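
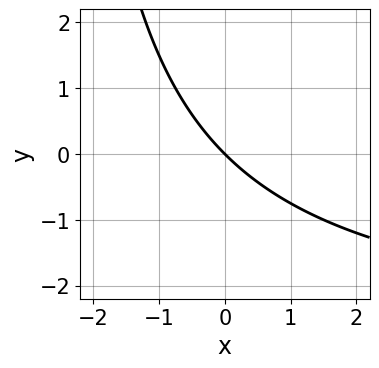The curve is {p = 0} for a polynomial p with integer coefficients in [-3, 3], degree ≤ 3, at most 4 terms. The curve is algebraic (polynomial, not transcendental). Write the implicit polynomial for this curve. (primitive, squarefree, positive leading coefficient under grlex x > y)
deg p = 2.
From the visible intercepts: one x-axis crossing is at x = 0; it meets the y-axis at y = 0 (among the integer gridlines).
The integer polynomial consistent with all of this is the stated p.

x*y + 3*x + 3*y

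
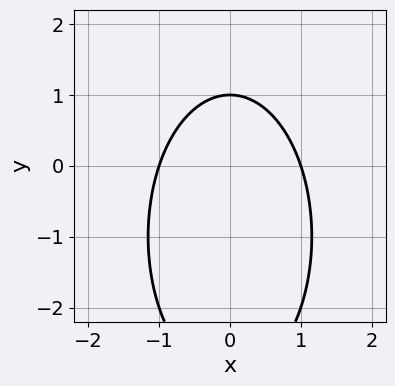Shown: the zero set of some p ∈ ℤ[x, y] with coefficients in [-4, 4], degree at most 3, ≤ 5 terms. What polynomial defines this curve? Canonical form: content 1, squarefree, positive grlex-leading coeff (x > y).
(a) deg p = 2.
(b) Symmetries: mirror symmetry x ↦ −x ⇒ only even powers of x.
(c) Against the integer gridlines: the x-axis gridline crossings are at x ∈ {-1, 1}; it crosses the y-axis at the gridline y = 1.
(d) Matching integer coefficients to the picture gives p.

3*x^2 + y^2 + 2*y - 3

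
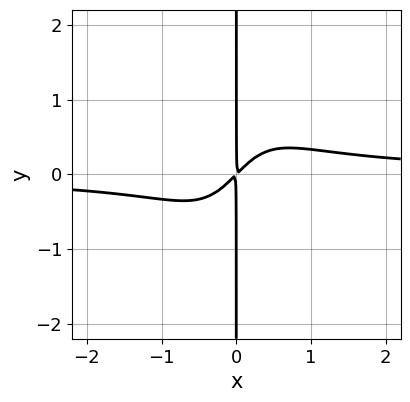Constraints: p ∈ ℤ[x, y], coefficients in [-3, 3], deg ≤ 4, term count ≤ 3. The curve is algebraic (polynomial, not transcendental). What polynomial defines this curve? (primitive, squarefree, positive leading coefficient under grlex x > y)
(a) deg p = 4. A generic line meets the curve in up to 4 points.
(b) Observable constraints: every point of the y-axis in the box is on the curve.
(c) Assembling these constraints gives the stated polynomial.

2*x^3*y - x^2 + x*y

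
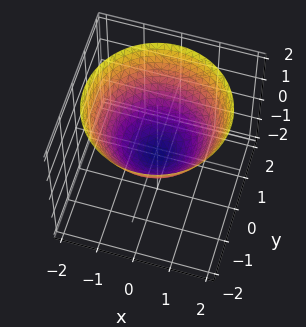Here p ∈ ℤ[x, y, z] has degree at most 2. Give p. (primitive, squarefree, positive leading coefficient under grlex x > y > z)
2*x^2 + 2*y^2 - 3*z - 1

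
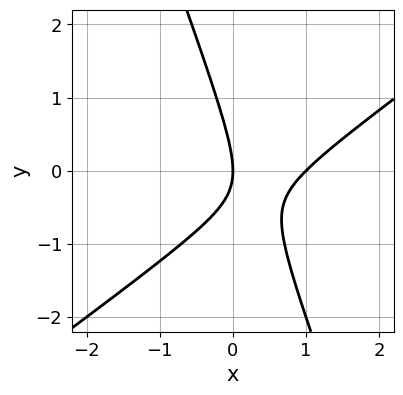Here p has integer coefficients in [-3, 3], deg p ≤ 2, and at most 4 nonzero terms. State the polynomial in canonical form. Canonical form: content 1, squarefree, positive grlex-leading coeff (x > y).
2*x^2 - 2*x*y - y^2 - 2*x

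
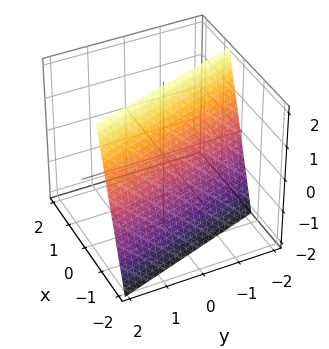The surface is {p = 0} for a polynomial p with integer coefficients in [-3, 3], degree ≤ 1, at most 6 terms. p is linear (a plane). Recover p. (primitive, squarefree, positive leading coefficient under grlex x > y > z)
3*x + y - z + 2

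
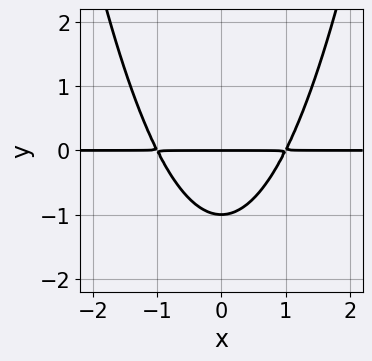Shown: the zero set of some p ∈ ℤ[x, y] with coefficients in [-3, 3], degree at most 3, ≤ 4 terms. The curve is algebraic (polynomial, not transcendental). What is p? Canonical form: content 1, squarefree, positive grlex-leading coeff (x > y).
x^2*y - y^2 - y

Degree: no degree-2 curve has this shape, so deg p = 3.
Symmetries: mirror symmetry x ↦ −x ⇒ only even powers of x.
Against the integer gridlines: every point of the x-axis in the box is on the curve; the y-axis gridline crossings are at y ∈ {-1, 0}.
Putting this together gives p.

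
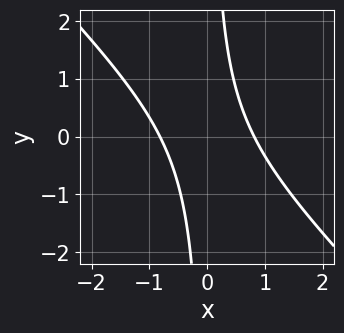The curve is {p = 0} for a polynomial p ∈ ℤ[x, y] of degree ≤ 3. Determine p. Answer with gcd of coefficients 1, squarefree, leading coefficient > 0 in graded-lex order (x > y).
Degree: no degree-1 curve has this shape, so deg p = 2.
From the axis intercepts and sections: the curve avoids every integer y-axis point in the box.
Assembling these constraints gives the stated polynomial.

3*x^2 + 3*x*y - 2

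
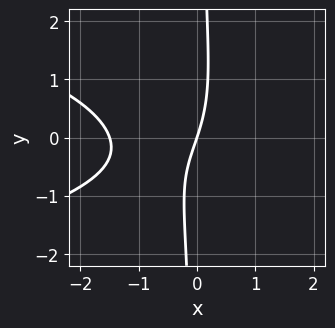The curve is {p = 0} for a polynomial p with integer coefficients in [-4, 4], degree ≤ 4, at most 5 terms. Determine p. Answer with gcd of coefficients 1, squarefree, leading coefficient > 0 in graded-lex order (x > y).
2*x*y^2 + 2*x^2 + 3*x - y

deg p = 3.
Against the integer gridlines: it crosses the y-axis at the gridline y = 0; it crosses the x-axis at the gridline x = 0.
Together with the visible shape, these determine p as stated.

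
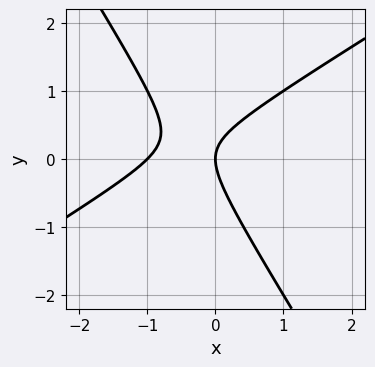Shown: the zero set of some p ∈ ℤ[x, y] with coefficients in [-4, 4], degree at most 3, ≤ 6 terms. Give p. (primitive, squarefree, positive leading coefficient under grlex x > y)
(a) Degree: the shape is more complex than any degree-1 curve, so deg p = 2.
(b) Observable constraints: the x-axis gridline crossings are at x ∈ {-1, 0}; it crosses the y-axis at the gridline y = 0.
(c) Together with the visible shape, these determine p as stated.

x^2 - x*y - y^2 + x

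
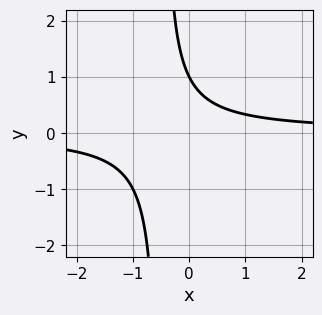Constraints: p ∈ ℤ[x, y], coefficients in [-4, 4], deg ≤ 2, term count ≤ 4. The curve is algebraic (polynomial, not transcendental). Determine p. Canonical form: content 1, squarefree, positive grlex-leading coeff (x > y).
1. The degree is 2 — no degree-1 curve has this shape.
2. Reading off the gridlines: no x-intercept at any integer in the box; one y-axis crossing is at y = 1.
3. Together with the visible shape, these determine p as stated.

2*x*y + y - 1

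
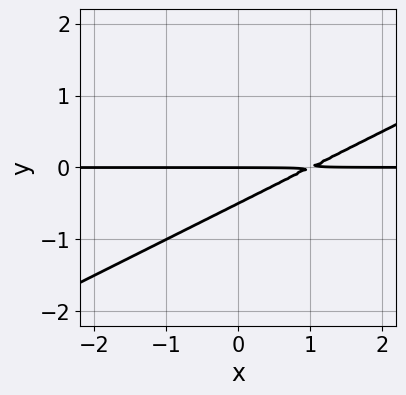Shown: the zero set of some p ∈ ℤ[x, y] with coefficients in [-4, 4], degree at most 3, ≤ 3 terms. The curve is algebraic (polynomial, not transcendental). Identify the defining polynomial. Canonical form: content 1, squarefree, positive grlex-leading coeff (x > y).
(a) Degree: the shape is more complex than any degree-1 curve, so deg p = 2.
(b) Checking where it meets the axes: the visible x-axis segment lies entirely on the curve; one y-axis crossing is at y = 0.
(c) The integer polynomial consistent with all of this is the stated p.

x*y - 2*y^2 - y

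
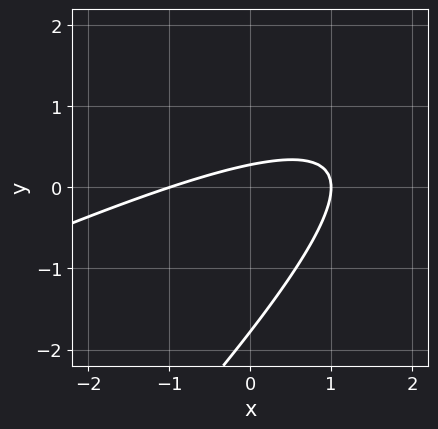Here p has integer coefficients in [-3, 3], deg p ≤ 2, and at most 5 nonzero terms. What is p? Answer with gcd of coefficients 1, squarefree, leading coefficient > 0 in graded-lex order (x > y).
x^2 - 3*x*y + 2*y^2 + 3*y - 1

First, the degree is 2 — a generic line meets the curve in up to 2 points.
Then, checking where it meets the axes: the x-axis gridline crossings are at x ∈ {-1, 1}.
Finally, assembling these constraints gives the stated polynomial.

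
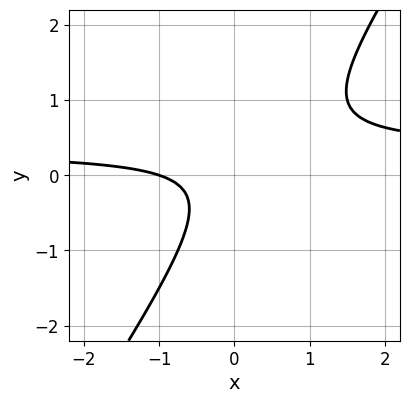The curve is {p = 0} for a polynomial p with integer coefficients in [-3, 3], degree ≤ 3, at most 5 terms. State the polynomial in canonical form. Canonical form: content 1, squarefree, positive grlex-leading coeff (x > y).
3*x*y - 2*y^2 - x - 1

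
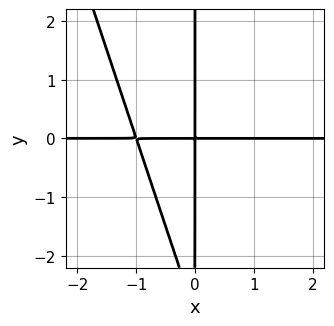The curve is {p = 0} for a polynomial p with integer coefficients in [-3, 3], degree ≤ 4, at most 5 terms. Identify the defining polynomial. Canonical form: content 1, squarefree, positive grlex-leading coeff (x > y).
Degree: no degree-2 curve has this shape, so deg p = 3.
Against the integer gridlines: the visible x-axis segment lies entirely on the curve; the visible y-axis segment lies entirely on the curve.
Fitting integer coefficients to these (and the overall shape) gives p.

3*x^2*y + x*y^2 + 3*x*y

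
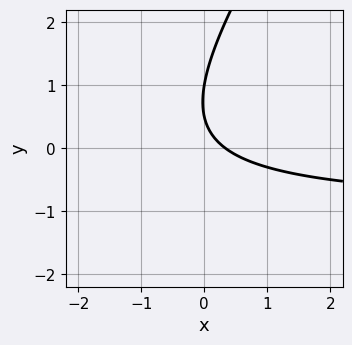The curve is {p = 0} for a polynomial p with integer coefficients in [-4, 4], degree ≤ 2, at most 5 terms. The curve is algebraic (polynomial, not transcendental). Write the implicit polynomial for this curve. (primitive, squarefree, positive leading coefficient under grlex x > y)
3*x*y - 2*y^2 + 3*x + 3*y - 1

Degree: the shape is more complex than any degree-1 curve, so deg p = 2.
Observable constraints: it crosses the y-axis at the gridline y = 1.
Solving for integer coefficients yields p as stated.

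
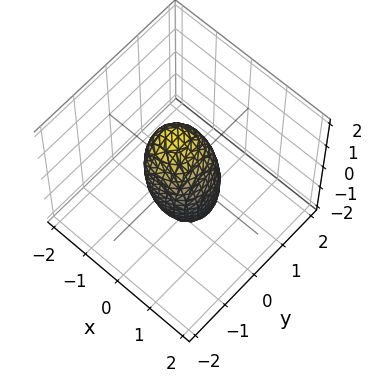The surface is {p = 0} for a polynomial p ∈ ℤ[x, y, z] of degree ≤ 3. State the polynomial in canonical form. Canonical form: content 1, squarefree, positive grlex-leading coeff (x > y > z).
(a) deg p = 2. The shape is more complex than any degree-1 surface.
(b) Solving for integer coefficients yields p as stated.

3*x^2 + x*z + 3*y^2 + z^2 - 2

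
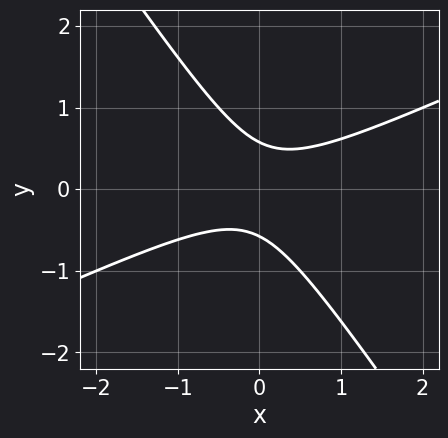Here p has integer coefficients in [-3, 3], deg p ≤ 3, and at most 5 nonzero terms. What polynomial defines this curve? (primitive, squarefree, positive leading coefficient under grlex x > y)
2*x^2 - 3*x*y - 3*y^2 + 1

First, degree: no degree-1 curve has this shape, so deg p = 2.
Next, against the integer gridlines: the curve avoids every integer x-axis point in the box.
Finally, putting this together gives p.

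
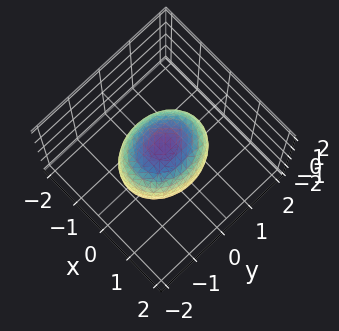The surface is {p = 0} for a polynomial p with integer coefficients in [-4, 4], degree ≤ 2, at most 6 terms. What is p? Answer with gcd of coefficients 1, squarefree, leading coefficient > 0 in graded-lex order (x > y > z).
3*x^2 + 2*y^2 + 2*z^2 - 3

Degree: a closed, bounded, convex surface; a quadric, so deg p = 2.
Symmetries: it's symmetric under x → −x, forcing even powers of x; mirror symmetry y ↦ −y ⇒ only even powers of y; the z ↦ −z reflection is a symmetry, so z appears only in even powers.
Observable constraints: among the integer gridlines, it crosses the x-axis at x ∈ {-1, 1}.
Together with the visible shape, these determine p as stated.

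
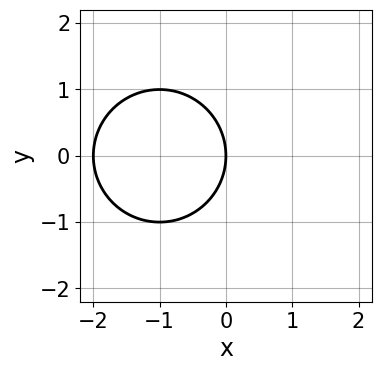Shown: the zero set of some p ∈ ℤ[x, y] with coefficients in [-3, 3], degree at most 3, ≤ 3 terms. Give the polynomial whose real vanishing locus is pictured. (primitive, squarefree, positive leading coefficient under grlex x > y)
x^2 + y^2 + 2*x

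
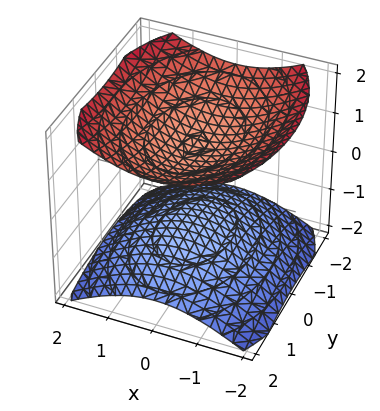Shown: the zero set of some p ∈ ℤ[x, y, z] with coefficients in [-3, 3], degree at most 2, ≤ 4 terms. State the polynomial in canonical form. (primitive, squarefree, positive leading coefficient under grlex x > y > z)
2*x^2 + y^2 - 3*z^2 + 3

1. The picture has 2 separate pieces. They look like related sheets of one shape, so recover p as a whole.
2. Degree: two separate bowl-shaped sheets opening away from each other; a quadric, so deg p = 2.
3. Symmetries: the z ↦ −z reflection is a symmetry, so z appears only in even powers; the x ↦ −x reflection is a symmetry, so x appears only in even powers; the y ↦ −y reflection is a symmetry, so y appears only in even powers.
4. Against the integer gridlines: the z-axis gridline crossings are at z ∈ {-1, 1}; the surface avoids every integer x-axis point in the box; the surface avoids every integer y-axis point in the box.
5. Putting this together gives p.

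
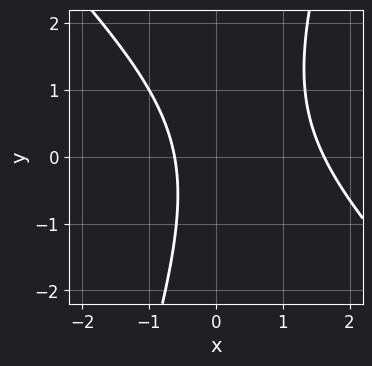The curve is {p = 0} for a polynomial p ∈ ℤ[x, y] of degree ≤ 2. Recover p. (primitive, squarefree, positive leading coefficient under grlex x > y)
3*x^2 + 2*x*y - y^2 - 3*x - 3

First, the degree is 2 — no degree-1 curve has this shape.
Next, observable constraints: it misses every integer gridline on the y-axis.
Finally, assembling these constraints gives the stated polynomial.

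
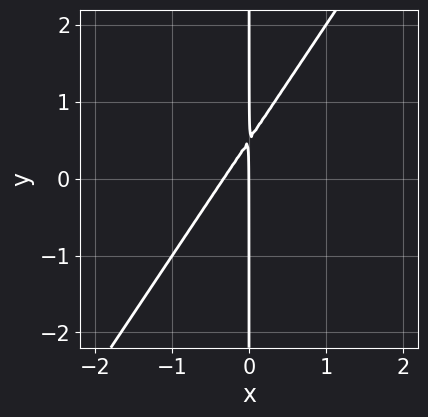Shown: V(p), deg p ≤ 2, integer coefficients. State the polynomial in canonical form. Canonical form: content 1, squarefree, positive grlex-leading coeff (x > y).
3*x^2 - 2*x*y + x

First, the degree is 2 — the shape is more complex than any degree-1 curve.
Then, against the integer gridlines: the visible y-axis segment lies entirely on the curve; one x-axis crossing is at x = 0.
Finally, together with the visible shape, these determine p as stated.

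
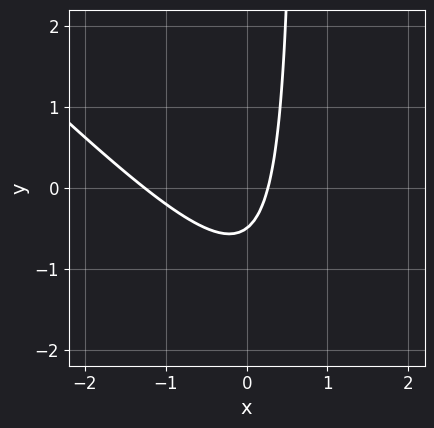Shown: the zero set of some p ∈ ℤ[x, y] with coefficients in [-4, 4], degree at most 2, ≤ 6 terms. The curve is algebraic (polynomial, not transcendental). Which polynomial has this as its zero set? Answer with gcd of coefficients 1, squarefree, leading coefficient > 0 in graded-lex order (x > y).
First, degree: a generic line meets the curve in up to 2 points, so deg p = 2.
Finally, putting this together gives p.

3*x^2 + 3*x*y + 3*x - 2*y - 1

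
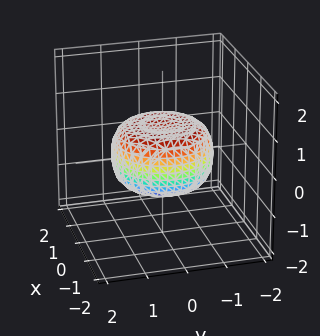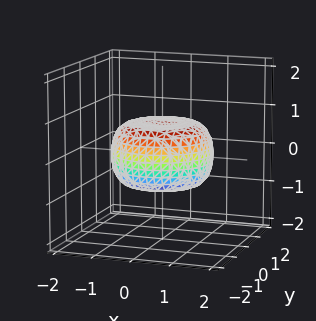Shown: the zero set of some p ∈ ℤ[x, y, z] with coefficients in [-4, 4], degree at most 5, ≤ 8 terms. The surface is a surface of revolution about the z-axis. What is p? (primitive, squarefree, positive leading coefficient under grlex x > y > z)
Degree: the shape is more complex than any degree-3 surface, so deg p = 4.
Symmetries: rotational symmetry about the z-axis ⇒ p depends on x, y only through x² + y².
Against the integer gridlines: a circular section at z = 0 has radius between 1 and 2.
These observations pin down the coefficients.

x^4 + 2*x^2*y^2 + y^4 - x^2 - y^2 + 2*z^2 - 1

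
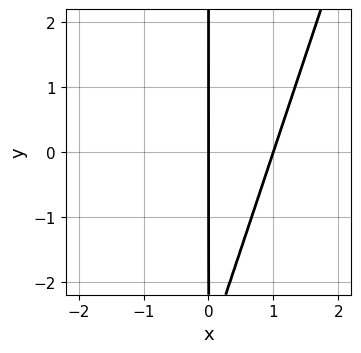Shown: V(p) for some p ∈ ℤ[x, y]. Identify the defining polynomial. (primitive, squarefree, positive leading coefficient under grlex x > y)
First, the degree is 2 — the shape is more complex than any degree-1 curve.
Then, from the visible intercepts: among the integer gridlines, it crosses the x-axis at x ∈ {0, 1}; every point of the y-axis in the box is on the curve.
Finally, fitting integer coefficients to these (and the overall shape) gives p.

3*x^2 - x*y - 3*x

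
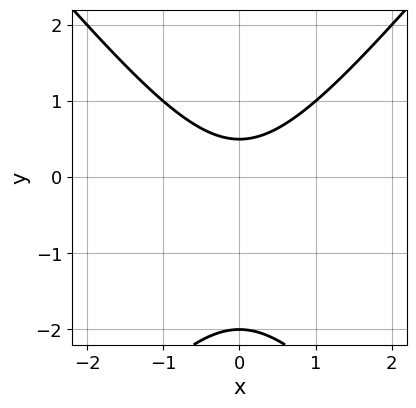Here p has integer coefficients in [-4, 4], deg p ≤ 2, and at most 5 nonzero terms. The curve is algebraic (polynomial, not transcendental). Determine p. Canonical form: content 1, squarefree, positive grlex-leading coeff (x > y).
3*x^2 - 2*y^2 - 3*y + 2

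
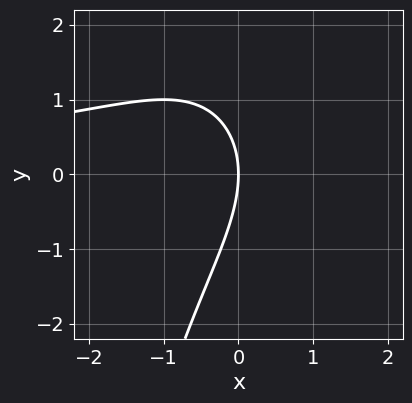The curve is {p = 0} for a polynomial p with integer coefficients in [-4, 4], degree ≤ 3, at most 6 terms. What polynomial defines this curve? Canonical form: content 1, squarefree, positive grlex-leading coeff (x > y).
1. Degree: the shape is more complex than any degree-2 curve, so deg p = 3.
2. From the axis intercepts and sections: it crosses the x-axis at the gridline x = 0; it crosses the y-axis at the gridline y = 0.
3. Together with the visible shape, these determine p as stated.

x^2*y - x*y + y^2 + 3*x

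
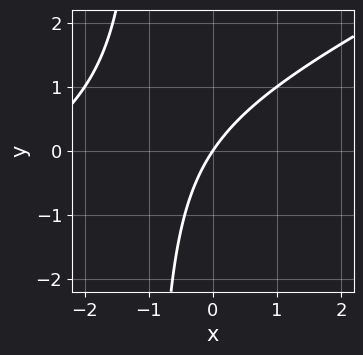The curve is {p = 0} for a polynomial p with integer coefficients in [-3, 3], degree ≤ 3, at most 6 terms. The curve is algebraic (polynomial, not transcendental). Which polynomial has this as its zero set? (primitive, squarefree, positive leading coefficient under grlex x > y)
x^2 - 2*x*y + 3*x - 2*y

1. deg p = 2. The shape is more complex than any degree-1 curve.
2. Checking where it meets the axes: one y-axis crossing is at y = 0; one x-axis crossing is at x = 0.
3. These observations pin down the coefficients.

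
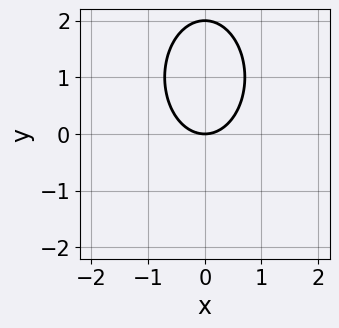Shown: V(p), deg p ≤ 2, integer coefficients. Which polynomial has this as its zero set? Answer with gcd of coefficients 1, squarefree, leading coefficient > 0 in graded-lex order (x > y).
2*x^2 + y^2 - 2*y

(a) The degree is 2 — a generic line meets the curve in up to 2 points.
(b) Symmetries: it's symmetric under x → −x, forcing even powers of x.
(c) From the visible intercepts: it meets the x-axis at x = 0 (among the integer gridlines); among the integer gridlines, it crosses the y-axis at y ∈ {0, 2}.
(d) Putting this together gives p.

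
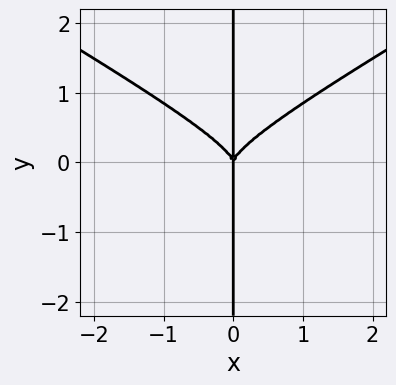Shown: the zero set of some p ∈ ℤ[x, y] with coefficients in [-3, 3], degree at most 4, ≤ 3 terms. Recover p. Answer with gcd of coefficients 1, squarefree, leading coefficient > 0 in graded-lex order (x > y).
First, deg p = 4.
Next, from the visible intercepts: the visible y-axis segment lies entirely on the curve; it crosses the x-axis at the gridline x = 0.
Finally, matching integer coefficients to the picture gives p.

x^3*y - 3*x*y^3 + x^3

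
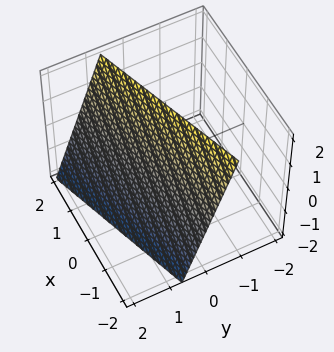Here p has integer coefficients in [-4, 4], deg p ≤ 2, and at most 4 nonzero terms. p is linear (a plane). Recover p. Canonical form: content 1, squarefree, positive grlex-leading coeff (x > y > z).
First, the degree is 1 — the surface is flat (a plane).
Next, against the integer gridlines: it crosses the x-axis at the gridline x = -2; it meets the z-axis at z = 2 (among the integer gridlines).
Finally, matching integer coefficients to the picture gives p.

x - 3*y - z + 2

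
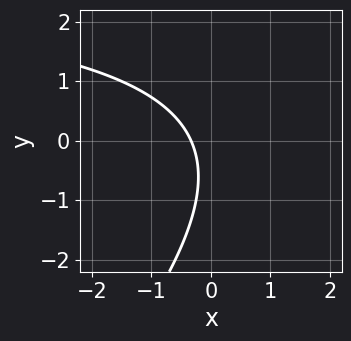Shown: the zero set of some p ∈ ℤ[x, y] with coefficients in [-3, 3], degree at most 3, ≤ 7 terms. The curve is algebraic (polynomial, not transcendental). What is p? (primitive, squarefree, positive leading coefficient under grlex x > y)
x*y - y^2 - 3*x - y - 1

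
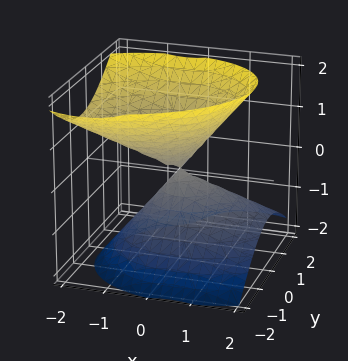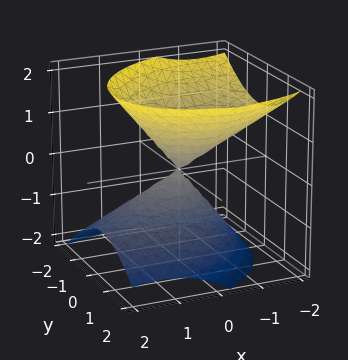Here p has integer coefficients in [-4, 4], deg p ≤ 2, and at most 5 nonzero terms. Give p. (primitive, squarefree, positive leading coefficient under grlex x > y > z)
2*x^2 - x*y + 2*x*z + 3*y^2 - 3*z^2

First, there are 2 components. They look like related sheets of one shape, so recover p as a whole.
Then, the degree is 2 — no degree-1 surface has this shape.
Next, checking where it meets the axes: it crosses the z-axis at the gridline z = 0; it crosses the y-axis at the gridline y = 0.
Finally, putting this together gives p.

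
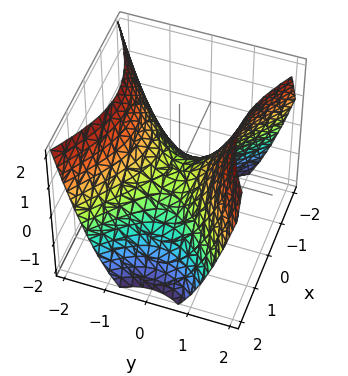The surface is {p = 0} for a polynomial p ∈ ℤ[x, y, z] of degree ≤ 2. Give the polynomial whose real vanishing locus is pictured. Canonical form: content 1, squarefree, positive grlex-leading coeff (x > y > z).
First, the degree is 2 — a hyperbolic paraboloid; a quadric.
Next, symmetries: it's symmetric under y → −y, forcing even powers of y; it's symmetric under x → −x, forcing even powers of x.
Then, checking where it meets the axes: it meets the y-axis at y = 0 (among the integer gridlines); it meets the x-axis at x = 0 (among the integer gridlines); it meets the z-axis at z = 0 (among the integer gridlines).
Finally, these observations pin down the coefficients.

2*x^2 - 3*y^2 + 3*z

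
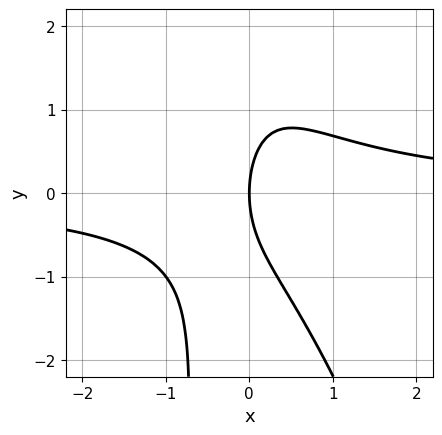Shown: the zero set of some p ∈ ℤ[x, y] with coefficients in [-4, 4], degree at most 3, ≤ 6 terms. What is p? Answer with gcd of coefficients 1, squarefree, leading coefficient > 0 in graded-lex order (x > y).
3*x^2*y + x*y^2 + y^2 - 3*x

The degree is 3 — no degree-2 curve has this shape.
Observable constraints: it meets the x-axis at x = 0 (among the integer gridlines); one y-axis crossing is at y = 0.
Solving for integer coefficients yields p as stated.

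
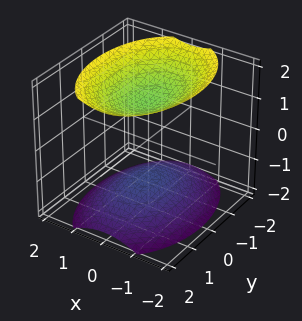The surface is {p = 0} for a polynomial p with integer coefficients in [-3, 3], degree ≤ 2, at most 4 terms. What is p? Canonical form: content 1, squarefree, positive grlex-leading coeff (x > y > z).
1. I count 2 distinct pieces.
2. Degree: two separate bowl-shaped sheets opening away from each other; a quadric, so deg p = 2.
3. Symmetries: mirror symmetry y ↦ −y ⇒ only even powers of y; it's symmetric under z → −z, forcing even powers of z; mirror symmetry x ↦ −x ⇒ only even powers of x.
4. Observable constraints: it misses every integer gridline on the y-axis; it misses every integer gridline on the x-axis.
5. Putting this together gives p.

2*x^2 + y^2 - 2*z^2 + 3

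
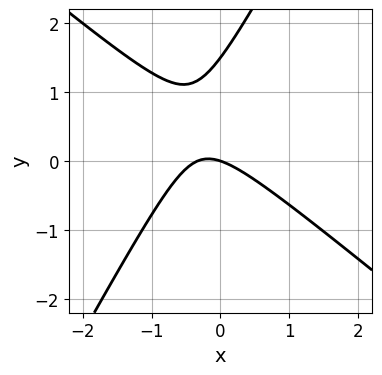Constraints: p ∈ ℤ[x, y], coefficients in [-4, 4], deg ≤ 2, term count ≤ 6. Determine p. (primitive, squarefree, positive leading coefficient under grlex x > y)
First, deg p = 2.
Next, against the integer gridlines: one x-axis crossing is at x = 0; it meets the y-axis at y = 0 (among the integer gridlines).
Finally, together with the visible shape, these determine p as stated.

3*x^2 + 2*x*y - 2*y^2 + x + 3*y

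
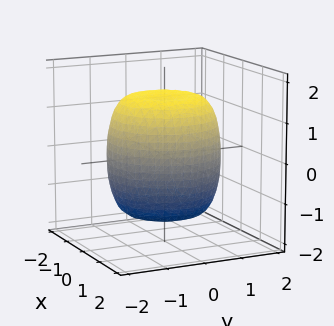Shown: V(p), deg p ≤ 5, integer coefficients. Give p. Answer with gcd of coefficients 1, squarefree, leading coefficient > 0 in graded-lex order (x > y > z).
(a) Degree: a generic line meets the surface in up to 4 points, so deg p = 4.
(b) Symmetry: the z-axis is an axis of rotation, so x and y enter only as x² + y².
(c) From the axis intercepts and sections: a circular section at z = 0 has radius between 1 and 2.
(d) Putting this together gives p.

x^4 + 2*x^2*y^2 + y^4 - x^2 - y^2 + z^2 - 2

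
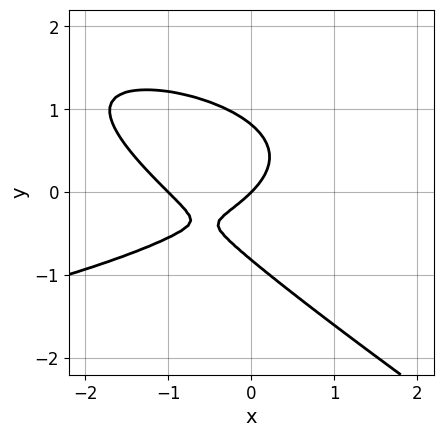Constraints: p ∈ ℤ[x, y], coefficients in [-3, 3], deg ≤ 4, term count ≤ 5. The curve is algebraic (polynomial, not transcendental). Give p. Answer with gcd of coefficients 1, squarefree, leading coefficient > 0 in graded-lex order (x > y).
2*x*y^2 + 3*y^3 + 2*x^2 + 2*x - 2*y

deg p = 3. No degree-2 curve has this shape.
From the visible intercepts: the x-axis gridline crossings are at x ∈ {-1, 0}; one y-axis crossing is at y = 0.
Assembling these constraints gives the stated polynomial.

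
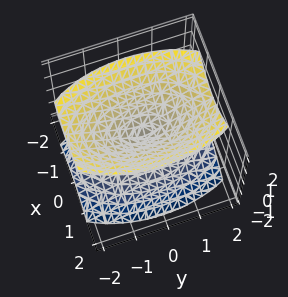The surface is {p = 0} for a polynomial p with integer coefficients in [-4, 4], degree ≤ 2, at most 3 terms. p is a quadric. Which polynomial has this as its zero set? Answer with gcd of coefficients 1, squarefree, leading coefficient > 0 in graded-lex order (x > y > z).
The picture has 2 separate pieces. Treating them together as one polynomial.
deg p = 2. A double cone through the origin; a quadric.
Symmetries: it's symmetric under x → −x, forcing even powers of x; it's symmetric under z → −z, forcing even powers of z; mirror symmetry y ↦ −y ⇒ only even powers of y.
Against the integer gridlines: it meets the y-axis at y = 0 (among the integer gridlines); it meets the z-axis at z = 0 (among the integer gridlines); it crosses the x-axis at the gridline x = 0.
Assembling these constraints gives the stated polynomial.

3*x^2 + y^2 - 2*z^2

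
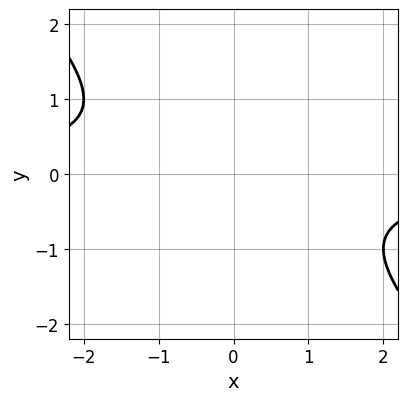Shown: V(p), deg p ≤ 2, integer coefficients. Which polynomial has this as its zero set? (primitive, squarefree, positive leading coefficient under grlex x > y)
1. deg p = 2.
2. Observable constraints: the curve avoids every integer x-axis point in the box; no y-intercept at any integer in the box.
3. Solving for integer coefficients yields p as stated.

x*y + y^2 + 1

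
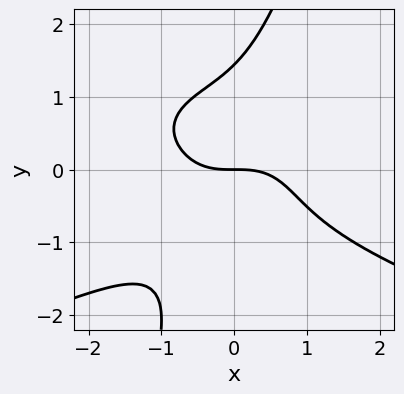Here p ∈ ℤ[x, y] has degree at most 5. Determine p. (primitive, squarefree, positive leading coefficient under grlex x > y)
1. The degree is 4 — no degree-3 curve has this shape.
2. Reading off the gridlines: it meets the x-axis at x = 0 (among the integer gridlines); it crosses the y-axis at the gridline y = 0.
3. Putting this together gives p.

3*x*y^3 - y^4 + 2*x^3 + 3*y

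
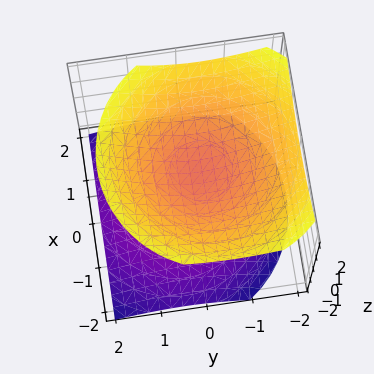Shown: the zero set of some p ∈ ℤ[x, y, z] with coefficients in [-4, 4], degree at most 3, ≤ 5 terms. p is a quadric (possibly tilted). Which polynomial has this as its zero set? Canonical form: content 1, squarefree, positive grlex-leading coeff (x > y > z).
First, the picture has 2 separate pieces.
Next, degree: no degree-1 surface has this shape, so deg p = 2.
Next, checking where it meets the axes: the surface avoids every integer y-axis point in the box; no x-intercept at any integer in the box.
Finally, the integer polynomial consistent with all of this is the stated p.

2*x^2 + 2*y^2 + y*z - 3*z^2 + 1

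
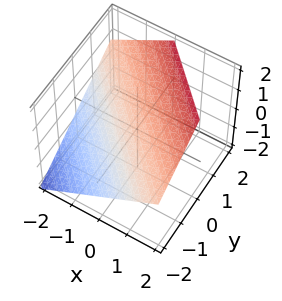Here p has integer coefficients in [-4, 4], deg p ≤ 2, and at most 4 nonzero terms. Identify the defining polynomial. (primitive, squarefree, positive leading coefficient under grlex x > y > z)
2*x + 2*y - 3*z + 2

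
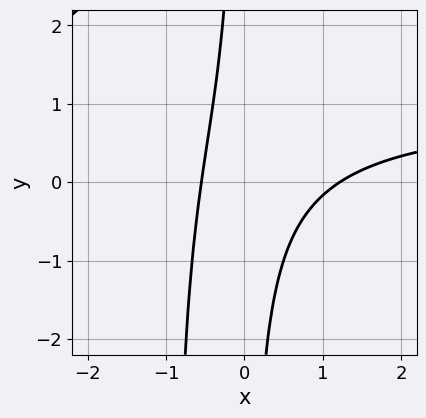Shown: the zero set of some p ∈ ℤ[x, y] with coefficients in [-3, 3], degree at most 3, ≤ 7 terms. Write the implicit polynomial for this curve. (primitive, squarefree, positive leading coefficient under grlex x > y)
1. deg p = 3. A generic line meets the curve in up to 3 points.
2. From the visible intercepts: it misses every integer gridline on the y-axis.
3. Solving for integer coefficients yields p as stated.

3*x^2*y - 3*x^2 + 3*x*y + 2*x + 2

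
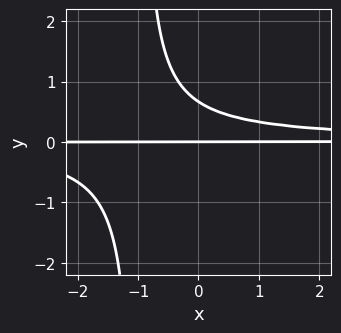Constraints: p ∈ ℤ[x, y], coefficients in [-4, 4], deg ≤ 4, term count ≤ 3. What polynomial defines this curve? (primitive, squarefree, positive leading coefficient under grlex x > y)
1. The degree is 3 — the shape is more complex than any degree-2 curve.
2. Reading off the gridlines: it crosses the y-axis at the gridline y = 0; every point of the x-axis in the box is on the curve.
3. The integer polynomial consistent with all of this is the stated p.

3*x*y^2 + 3*y^2 - 2*y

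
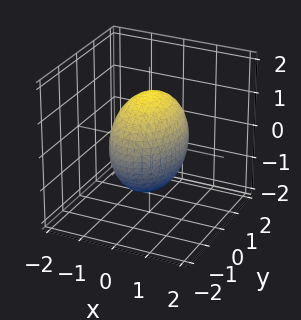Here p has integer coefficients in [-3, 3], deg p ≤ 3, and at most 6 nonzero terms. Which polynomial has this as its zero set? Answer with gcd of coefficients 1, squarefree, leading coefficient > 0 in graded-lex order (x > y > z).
2*x^2 + y^2 + z^2 - 2

First, degree: bounded and convex; a quadric, so deg p = 2.
Next, symmetries: mirror symmetry x ↦ −x ⇒ only even powers of x; mirror symmetry y ↦ −y ⇒ only even powers of y; it's symmetric under z → −z, forcing even powers of z.
Then, from the axis intercepts and sections: the x-axis gridline crossings are at x ∈ {-1, 1}.
Finally, these observations pin down the coefficients.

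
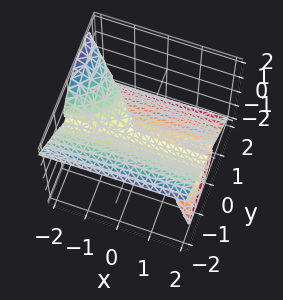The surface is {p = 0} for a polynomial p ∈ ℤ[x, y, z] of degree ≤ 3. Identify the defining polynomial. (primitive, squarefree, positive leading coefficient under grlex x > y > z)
First, degree: a generic line meets the surface in up to 3 points, so deg p = 3.
Next, against the integer gridlines: the visible x-axis segment lies entirely on the surface; it meets the y-axis at y = 0 (among the integer gridlines); it meets the z-axis at z = 0 (among the integer gridlines).
Finally, matching integer coefficients to the picture gives p.

2*x*y*z + 2*x*z^2 + 2*y^3 + 3*z^3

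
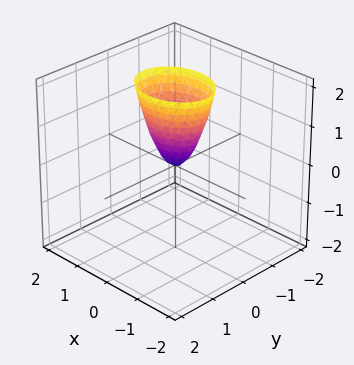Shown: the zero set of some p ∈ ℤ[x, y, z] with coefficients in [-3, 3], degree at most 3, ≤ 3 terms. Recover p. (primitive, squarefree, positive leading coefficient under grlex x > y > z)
(a) Degree: a paraboloid; a quadric, so deg p = 2.
(b) Symmetries: the x ↦ −x reflection is a symmetry, so x appears only in even powers; mirror symmetry y ↦ −y ⇒ only even powers of y.
(c) From the visible intercepts: one x-axis crossing is at x = 0; it meets the z-axis at z = 0 (among the integer gridlines); it meets the y-axis at y = 0 (among the integer gridlines).
(d) Together with the visible shape, these determine p as stated.

2*x^2 + 3*y^2 - z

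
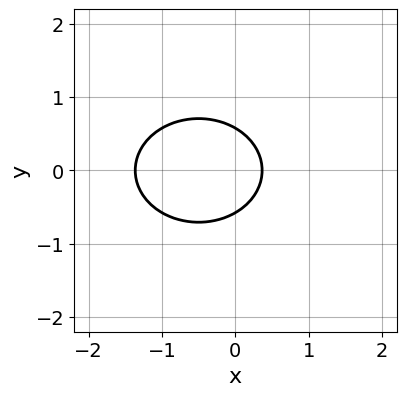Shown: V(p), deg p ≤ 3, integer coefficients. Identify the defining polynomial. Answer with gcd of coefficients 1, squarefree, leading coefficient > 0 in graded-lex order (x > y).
2*x^2 + 3*y^2 + 2*x - 1

1. Degree: no degree-1 curve has this shape, so deg p = 2.
2. Symmetries: the y ↦ −y reflection is a symmetry, so y appears only in even powers.
3. The integer polynomial consistent with all of this is the stated p.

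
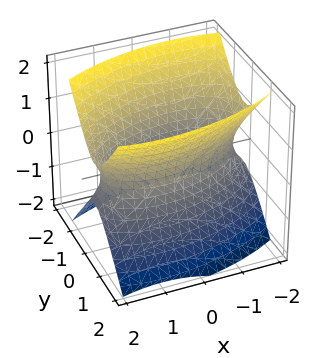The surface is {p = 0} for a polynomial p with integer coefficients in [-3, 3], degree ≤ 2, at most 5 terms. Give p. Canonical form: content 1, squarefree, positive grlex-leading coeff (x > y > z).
(a) Degree: a generic line meets the surface in up to 2 points, so deg p = 2.
(b) From the axis intercepts and sections: it misses every integer gridline on the z-axis; among the integer gridlines, it crosses the y-axis at y ∈ {-1, 1}.
(c) Fitting integer coefficients to these (and the overall shape) gives p.

x^2 - x*y + 3*y^2 - 2*z^2 - 3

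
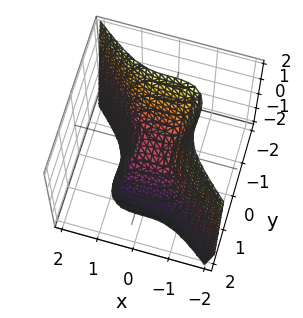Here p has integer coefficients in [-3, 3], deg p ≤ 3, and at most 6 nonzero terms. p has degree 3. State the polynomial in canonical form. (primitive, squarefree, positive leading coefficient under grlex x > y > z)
2*x^3 + 3*y^3 + y^2*z + z

(a) Degree: a generic line meets the surface in up to 3 points, so deg p = 3.
(b) From the axis intercepts and sections: it crosses the x-axis at the gridline x = 0; it meets the z-axis at z = 0 (among the integer gridlines); it meets the y-axis at y = 0 (among the integer gridlines).
(c) Solving for integer coefficients yields p as stated.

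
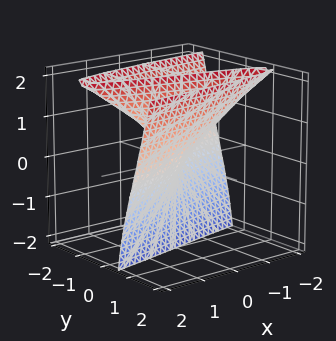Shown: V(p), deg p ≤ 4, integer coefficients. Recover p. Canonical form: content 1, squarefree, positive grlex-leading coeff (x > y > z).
1. deg p = 3.
2. Reading off the gridlines: one x-axis crossing is at x = 0; it crosses the y-axis at the gridline y = 0; the visible z-axis segment lies entirely on the surface.
3. Together with the visible shape, these determine p as stated.

2*y^3 - 2*y*z - x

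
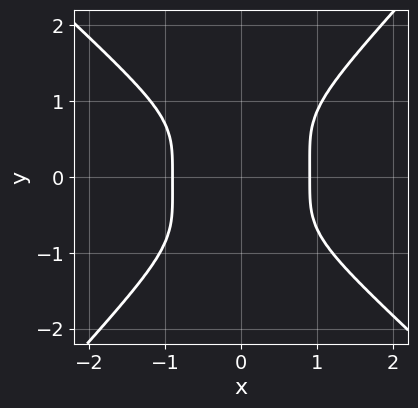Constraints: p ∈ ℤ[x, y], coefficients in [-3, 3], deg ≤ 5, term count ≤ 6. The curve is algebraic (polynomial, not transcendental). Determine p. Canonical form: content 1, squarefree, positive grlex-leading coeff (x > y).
3*x^4 + x*y^3 - 3*y^4 - 2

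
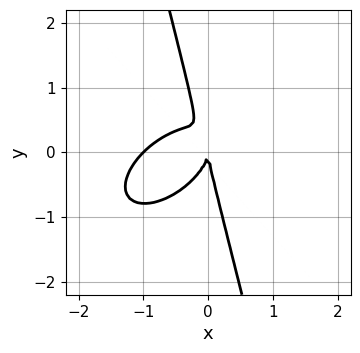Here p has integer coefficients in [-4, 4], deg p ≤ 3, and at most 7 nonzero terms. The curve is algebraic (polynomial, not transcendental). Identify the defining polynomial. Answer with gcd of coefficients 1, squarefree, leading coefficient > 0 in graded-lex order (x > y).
First, the degree is 3 — a generic line meets the curve in up to 3 points.
Next, against the integer gridlines: the x-axis gridline crossings are at x ∈ {-1, 0}; one y-axis crossing is at y = 0.
Finally, assembling these constraints gives the stated polynomial.

3*x^3 - 3*x^2*y + 3*x*y^2 + y^3 + 3*x^2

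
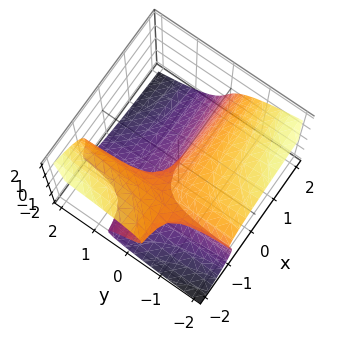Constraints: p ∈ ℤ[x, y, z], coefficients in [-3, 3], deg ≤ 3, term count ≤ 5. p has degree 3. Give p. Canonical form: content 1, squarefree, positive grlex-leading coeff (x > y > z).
1. The degree is 3 — the shape is more complex than any degree-2 surface.
2. Against the integer gridlines: it crosses the y-axis at the gridline y = 0; it crosses the z-axis at the gridline z = 0.
3. Together with the visible shape, these determine p as stated. Check: (2, 0, 0) on the x-axis lies on the surface, and p(2, 0, 0) = 0. ✓

z^3 + 2*x*y + x*z + 2*y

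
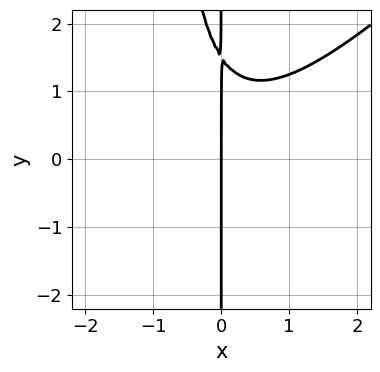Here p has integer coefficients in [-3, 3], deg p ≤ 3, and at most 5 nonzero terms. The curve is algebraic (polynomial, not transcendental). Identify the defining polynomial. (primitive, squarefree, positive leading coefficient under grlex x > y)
1. The degree is 3 — a generic line meets the curve in up to 3 points.
2. From the visible intercepts: it crosses the x-axis at the gridline x = 0; every point of the y-axis in the box is on the curve.
3. Matching integer coefficients to the picture gives p.

2*x^3 - 2*x^2*y - 2*x*y + 3*x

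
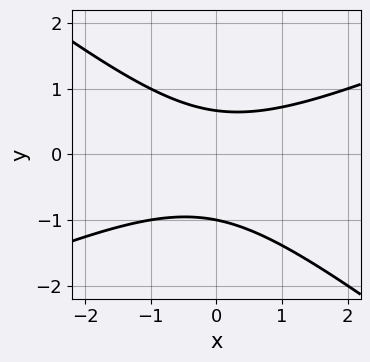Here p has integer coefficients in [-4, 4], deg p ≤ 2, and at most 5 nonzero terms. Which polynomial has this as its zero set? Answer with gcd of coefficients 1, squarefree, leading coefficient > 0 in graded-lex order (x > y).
x^2 - x*y - 3*y^2 - y + 2

The degree is 2 — a generic line meets the curve in up to 2 points.
From the visible intercepts: it meets the y-axis at y = -1 (among the integer gridlines); it misses every integer gridline on the x-axis.
Together with the visible shape, these determine p as stated.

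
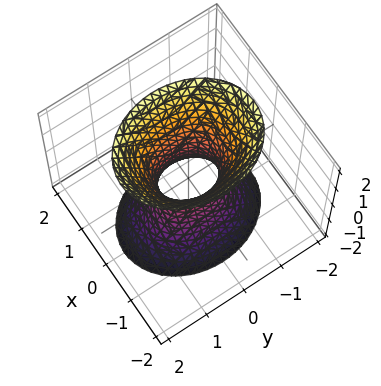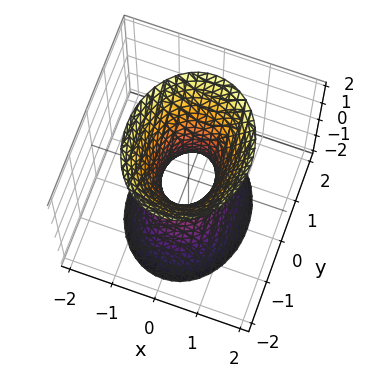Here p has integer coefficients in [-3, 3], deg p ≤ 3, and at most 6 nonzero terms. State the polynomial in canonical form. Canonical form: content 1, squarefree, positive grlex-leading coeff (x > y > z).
3*x^2 + 2*y^2 - z^2 - 1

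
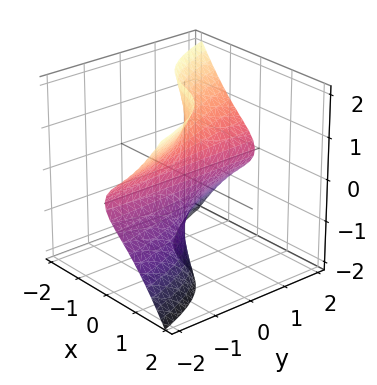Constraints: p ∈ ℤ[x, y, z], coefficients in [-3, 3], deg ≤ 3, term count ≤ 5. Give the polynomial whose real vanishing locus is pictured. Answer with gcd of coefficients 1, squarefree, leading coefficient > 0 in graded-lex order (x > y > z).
2*x^3 + 2*y*z^2 + 3*x

1. Degree: the shape is more complex than any degree-2 surface, so deg p = 3.
2. From the axis intercepts and sections: the visible z-axis segment lies entirely on the surface; the visible y-axis segment lies entirely on the surface; one x-axis crossing is at x = 0.
3. Assembling these constraints gives the stated polynomial.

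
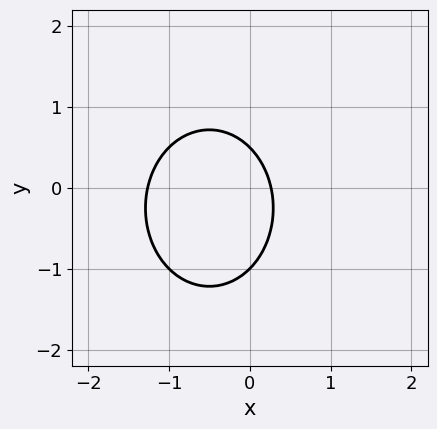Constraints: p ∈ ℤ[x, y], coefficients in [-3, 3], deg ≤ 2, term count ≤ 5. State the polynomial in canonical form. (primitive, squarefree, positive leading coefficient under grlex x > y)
Degree: no degree-1 curve has this shape, so deg p = 2.
From the visible intercepts: it meets the y-axis at y = -1 (among the integer gridlines).
Together with the visible shape, these determine p as stated.

3*x^2 + 2*y^2 + 3*x + y - 1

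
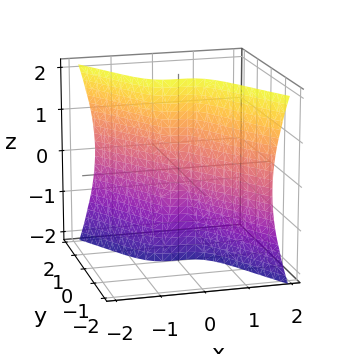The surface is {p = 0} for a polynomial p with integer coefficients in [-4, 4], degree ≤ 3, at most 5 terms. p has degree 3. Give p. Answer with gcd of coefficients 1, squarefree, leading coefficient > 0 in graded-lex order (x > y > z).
3*x^3 + y^3 + y*z^2

(a) Degree: no degree-2 surface has this shape, so deg p = 3.
(b) Reading off the gridlines: one y-axis crossing is at y = 0; it meets the x-axis at x = 0 (among the integer gridlines); the visible z-axis segment lies entirely on the surface.
(c) The integer polynomial consistent with all of this is the stated p.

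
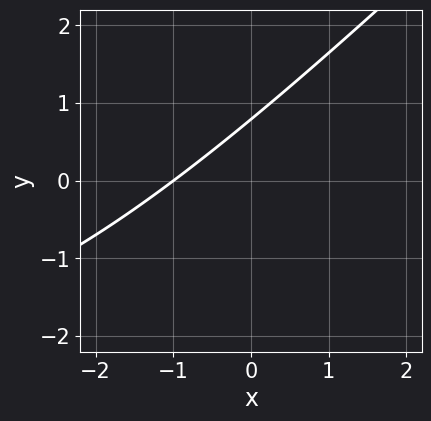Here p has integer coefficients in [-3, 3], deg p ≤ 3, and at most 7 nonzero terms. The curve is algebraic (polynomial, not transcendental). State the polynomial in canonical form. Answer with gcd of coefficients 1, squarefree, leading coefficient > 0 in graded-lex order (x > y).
(a) The degree is 2 — a generic line meets the curve in up to 2 points.
(b) From the axis intercepts and sections: it crosses the x-axis at the gridline x = -1.
(c) These observations pin down the coefficients.

x*y - y^2 + 3*x - 3*y + 3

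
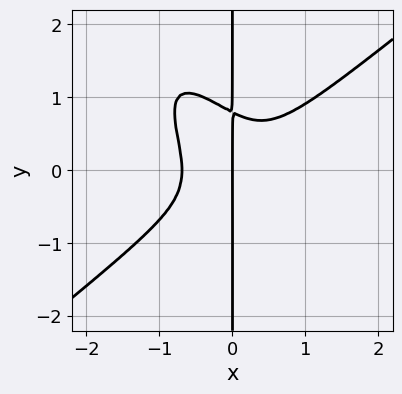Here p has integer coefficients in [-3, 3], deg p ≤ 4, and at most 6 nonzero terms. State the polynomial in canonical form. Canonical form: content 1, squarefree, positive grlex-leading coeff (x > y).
deg p = 4.
Checking where it meets the axes: the visible y-axis segment lies entirely on the curve; one x-axis crossing is at x = 0.
Assembling these constraints gives the stated polynomial.

3*x^4 - 3*x^2*y^2 - 2*x*y^3 + x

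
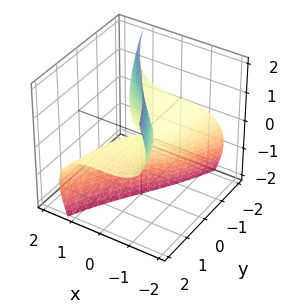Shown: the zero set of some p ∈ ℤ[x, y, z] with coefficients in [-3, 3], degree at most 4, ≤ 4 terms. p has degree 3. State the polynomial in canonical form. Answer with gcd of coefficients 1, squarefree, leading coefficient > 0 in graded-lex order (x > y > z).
deg p = 3. No degree-2 surface has this shape.
Against the integer gridlines: the visible y-axis segment lies entirely on the surface; it meets the x-axis at x = 0 (among the integer gridlines); the visible z-axis segment lies entirely on the surface.
The integer polynomial consistent with all of this is the stated p.

x^3 + 2*x*z^2 + 3*y*z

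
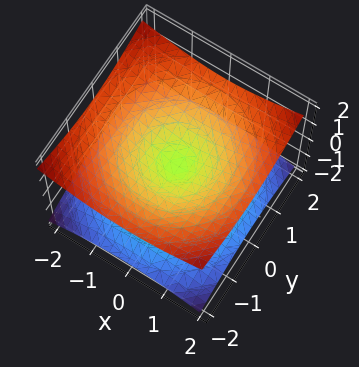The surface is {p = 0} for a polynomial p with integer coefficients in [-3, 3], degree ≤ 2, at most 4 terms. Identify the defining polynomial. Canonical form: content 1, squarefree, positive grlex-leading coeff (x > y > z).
x^2 + y^2 - 3*z^2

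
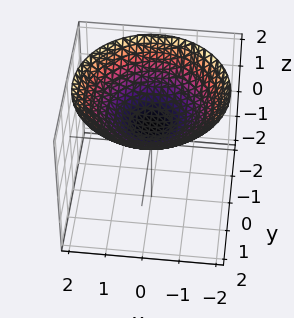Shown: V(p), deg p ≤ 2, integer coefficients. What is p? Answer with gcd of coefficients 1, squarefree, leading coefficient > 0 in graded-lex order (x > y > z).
First, degree: the shape is more complex than any degree-1 surface, so deg p = 2.
Next, symmetry: every cross-section ⟂ z is a circle, so x, y appear only via x² + y².
Next, reading off the gridlines: a circular section at z = 1 has radius exactly 1; the surface avoids every integer y-axis point in the box; the surface avoids every integer x-axis point in the box.
Finally, solving for integer coefficients yields p as stated.

x^2 + y^2 - 3*z + 2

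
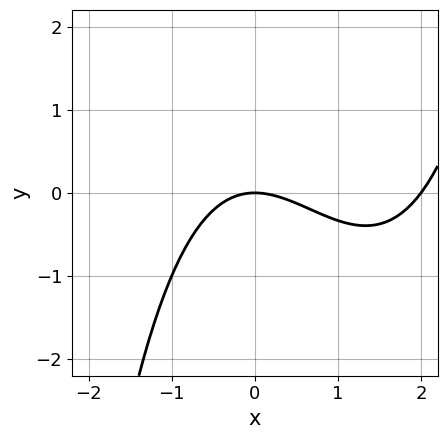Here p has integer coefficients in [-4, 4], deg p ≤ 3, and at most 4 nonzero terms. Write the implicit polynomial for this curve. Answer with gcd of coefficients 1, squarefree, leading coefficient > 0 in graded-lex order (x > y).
x^3 - 2*x^2 - 3*y

Degree: a generic line meets the curve in up to 3 points, so deg p = 3.
From the axis intercepts and sections: it crosses the y-axis at the gridline y = 0; the x-axis gridline crossings are at x ∈ {0, 2}.
Fitting integer coefficients to these (and the overall shape) gives p.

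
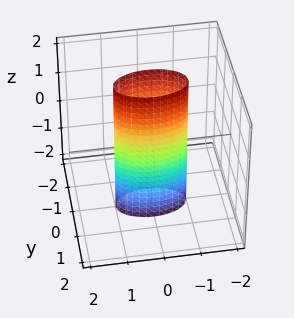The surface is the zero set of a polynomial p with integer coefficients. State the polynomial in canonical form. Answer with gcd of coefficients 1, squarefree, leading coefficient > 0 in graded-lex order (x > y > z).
1. The degree is 2 — a cylinder; a quadric.
2. Symmetries: the x ↦ −x reflection is a symmetry, so x appears only in even powers; the z ↦ −z reflection is a symmetry, so z appears only in even powers; the y ↦ −y reflection is a symmetry, so y appears only in even powers.
3. Checking where it meets the axes: no z-intercept at any integer in the box; the x-axis gridline crossings are at x ∈ {-1, 1}.
4. Putting this together gives p.

x^2 + 3*y^2 - 1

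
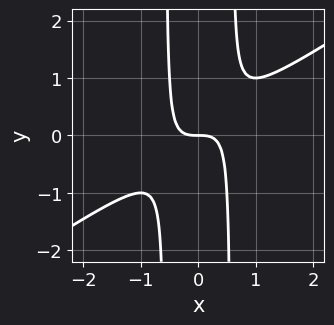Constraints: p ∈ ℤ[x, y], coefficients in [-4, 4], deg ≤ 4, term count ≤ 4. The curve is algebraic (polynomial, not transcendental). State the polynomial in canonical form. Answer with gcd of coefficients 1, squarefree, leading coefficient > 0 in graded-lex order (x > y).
(a) The degree is 3 — a generic line meets the curve in up to 3 points.
(b) Checking where it meets the axes: one x-axis crossing is at x = 0; it crosses the y-axis at the gridline y = 0.
(c) Putting this together gives p.

2*x^3 - 3*x^2*y + y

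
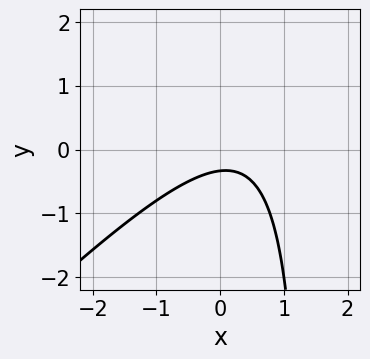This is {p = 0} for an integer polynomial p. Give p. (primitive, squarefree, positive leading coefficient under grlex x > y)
2*x^2 - 2*x*y - x + 3*y + 1

First, the degree is 2 — no degree-1 curve has this shape.
Then, from the visible intercepts: no x-intercept at any integer in the box.
Finally, these observations pin down the coefficients.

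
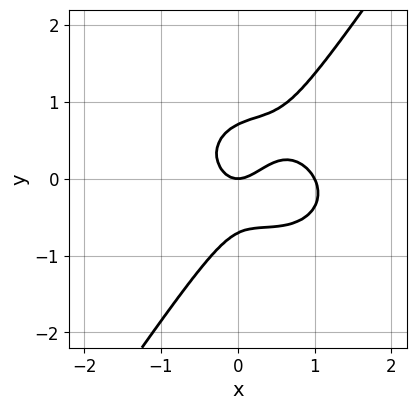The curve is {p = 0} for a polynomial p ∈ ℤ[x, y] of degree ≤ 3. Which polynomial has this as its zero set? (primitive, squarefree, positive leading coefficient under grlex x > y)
First, deg p = 3. No degree-2 curve has this shape.
Then, reading off the gridlines: among the integer gridlines, it crosses the x-axis at x ∈ {0, 1}; one y-axis crossing is at y = 0.
Finally, putting this together gives p.

2*x^3 + 2*x*y^2 - 2*y^3 - 2*x^2 + y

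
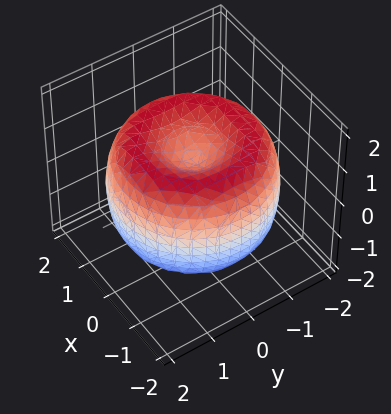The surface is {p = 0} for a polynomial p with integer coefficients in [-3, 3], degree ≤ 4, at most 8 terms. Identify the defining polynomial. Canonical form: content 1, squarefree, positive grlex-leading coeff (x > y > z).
x^4 + 2*x^2*y^2 + y^4 - 3*x^2 - 3*y^2 + 2*z^2 - 1

(a) The degree is 4 — the shape is more complex than any degree-3 surface.
(b) By symmetry, every cross-section ⟂ z is a circle, so x, y appear only via x² + y².
(c) Against the integer gridlines: a circular section at z = 0 has radius between 1 and 2.
(d) Putting this together gives p.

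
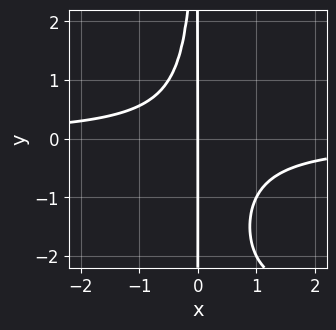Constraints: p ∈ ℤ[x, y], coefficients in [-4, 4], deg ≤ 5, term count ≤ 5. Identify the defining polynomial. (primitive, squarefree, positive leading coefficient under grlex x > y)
(a) Degree: no degree-3 curve has this shape, so deg p = 4.
(b) Checking where it meets the axes: one x-axis crossing is at x = 0; the visible y-axis segment lies entirely on the curve.
(c) Assembling these constraints gives the stated polynomial.

x^2*y^2 + 3*x^2*y + 2*x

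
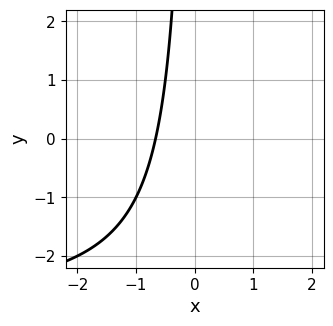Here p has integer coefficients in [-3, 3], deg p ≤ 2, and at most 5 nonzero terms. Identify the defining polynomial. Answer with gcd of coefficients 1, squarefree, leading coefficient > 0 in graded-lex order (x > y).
First, the degree is 2 — a generic line meets the curve in up to 2 points.
Then, against the integer gridlines: no y-intercept at any integer in the box.
Finally, solving for integer coefficients yields p as stated.

x*y + 3*x + 2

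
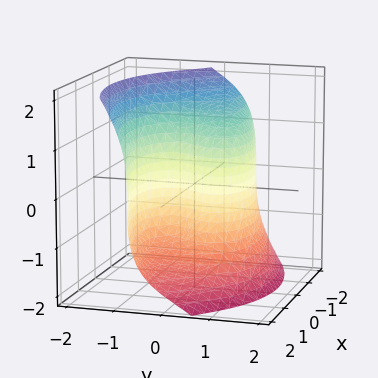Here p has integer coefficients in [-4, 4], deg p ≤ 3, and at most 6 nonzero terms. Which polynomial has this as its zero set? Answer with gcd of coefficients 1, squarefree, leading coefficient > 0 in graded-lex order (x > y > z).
First, deg p = 3. A generic line meets the surface in up to 3 points.
Next, checking where it meets the axes: it meets the x-axis at x = 0 (among the integer gridlines); one z-axis crossing is at z = 0.
Finally, together with the visible shape, these determine p as stated.

2*x^2*y + 3*y^3 + z^3 + 3*x - 2*y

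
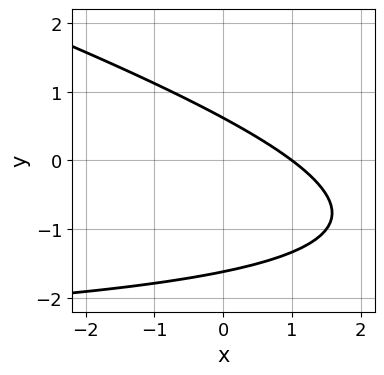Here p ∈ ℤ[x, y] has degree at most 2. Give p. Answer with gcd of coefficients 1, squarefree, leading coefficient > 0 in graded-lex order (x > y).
(a) Degree: no degree-1 curve has this shape, so deg p = 2.
(b) From the axis intercepts and sections: it crosses the x-axis at the gridline x = 1.
(c) Fitting integer coefficients to these (and the overall shape) gives p.

x*y + 3*y^2 + 3*x + 3*y - 3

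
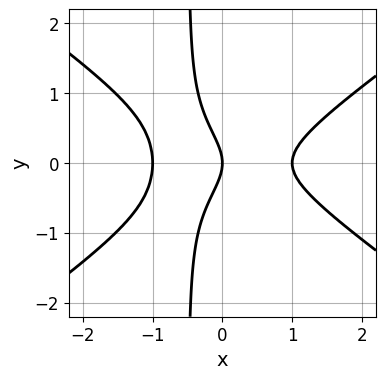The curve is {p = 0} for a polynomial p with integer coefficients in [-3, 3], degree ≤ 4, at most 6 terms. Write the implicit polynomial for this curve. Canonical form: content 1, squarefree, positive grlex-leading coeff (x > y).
First, the degree is 3 — no degree-2 curve has this shape.
Then, symmetries: the y ↦ −y reflection is a symmetry, so y appears only in even powers.
Next, observable constraints: one y-axis crossing is at y = 0; among the integer gridlines, it crosses the x-axis at x ∈ {-1, 0, 1}.
Finally, putting this together gives p.

x^3 - 2*x*y^2 - y^2 - x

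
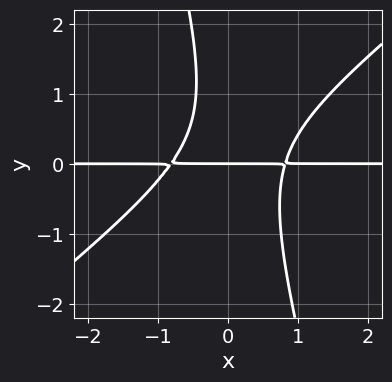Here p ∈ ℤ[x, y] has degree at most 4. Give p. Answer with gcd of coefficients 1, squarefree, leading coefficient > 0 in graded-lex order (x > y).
1. The degree is 3 — a generic line meets the curve in up to 3 points.
2. Checking where it meets the axes: the visible x-axis segment lies entirely on the curve; it meets the y-axis at y = 0 (among the integer gridlines).
3. Together with the visible shape, these determine p as stated.

3*x^2*y - 3*x*y^2 - y^3 + y^2 - 2*y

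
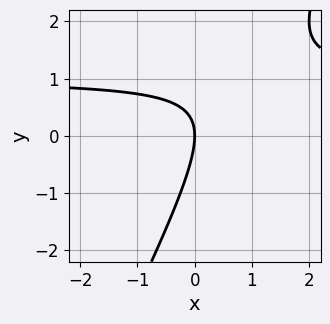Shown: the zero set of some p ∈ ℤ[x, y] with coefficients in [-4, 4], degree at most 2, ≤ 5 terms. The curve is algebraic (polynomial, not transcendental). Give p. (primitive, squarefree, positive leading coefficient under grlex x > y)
2*x*y - y^2 - 2*x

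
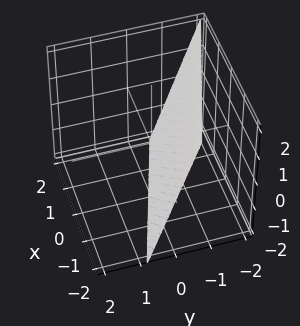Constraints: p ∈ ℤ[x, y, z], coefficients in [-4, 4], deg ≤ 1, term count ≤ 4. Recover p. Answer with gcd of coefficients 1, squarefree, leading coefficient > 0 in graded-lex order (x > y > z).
(a) Degree: the surface is flat (a plane), so deg p = 1.
(b) Against the integer gridlines: it meets the x-axis at x = -2 (among the integer gridlines); it crosses the z-axis at the gridline z = -2.
(c) Assembling these constraints gives the stated polynomial.

x + 3*y + z + 2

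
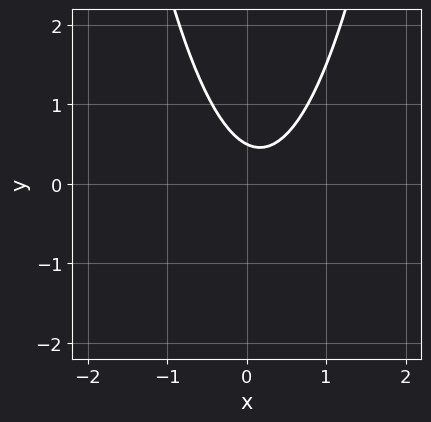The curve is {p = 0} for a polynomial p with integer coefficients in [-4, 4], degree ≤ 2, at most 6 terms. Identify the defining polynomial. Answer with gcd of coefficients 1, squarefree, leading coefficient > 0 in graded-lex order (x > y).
Degree: no degree-1 curve has this shape, so deg p = 2.
Reading off the gridlines: no x-intercept at any integer in the box.
These observations pin down the coefficients.

3*x^2 - x - 2*y + 1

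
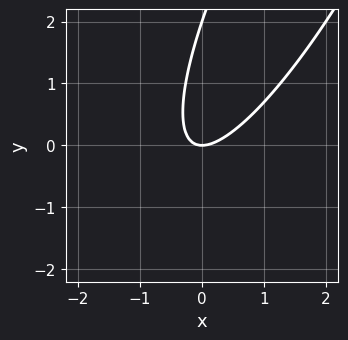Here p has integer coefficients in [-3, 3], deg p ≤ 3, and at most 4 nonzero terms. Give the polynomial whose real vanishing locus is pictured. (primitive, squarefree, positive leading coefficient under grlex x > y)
3*x^2 - 3*x*y + y^2 - 2*y

1. The degree is 2 — no degree-1 curve has this shape.
2. From the visible intercepts: among the integer gridlines, it crosses the y-axis at y ∈ {0, 2}; it crosses the x-axis at the gridline x = 0.
3. Fitting integer coefficients to these (and the overall shape) gives p.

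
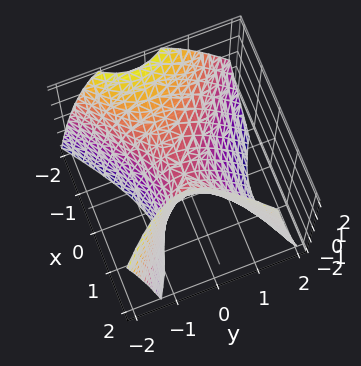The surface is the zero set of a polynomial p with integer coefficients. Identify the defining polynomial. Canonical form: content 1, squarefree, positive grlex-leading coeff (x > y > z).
2*x^2 + x*z - 3*y^2 - y*z - 2*z

1. Degree: a generic line meets the surface in up to 2 points, so deg p = 2.
2. Checking where it meets the axes: one z-axis crossing is at z = 0; it meets the x-axis at x = 0 (among the integer gridlines); it crosses the y-axis at the gridline y = 0.
3. Putting this together gives p.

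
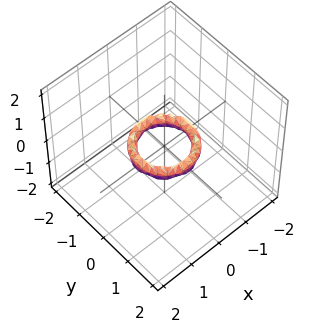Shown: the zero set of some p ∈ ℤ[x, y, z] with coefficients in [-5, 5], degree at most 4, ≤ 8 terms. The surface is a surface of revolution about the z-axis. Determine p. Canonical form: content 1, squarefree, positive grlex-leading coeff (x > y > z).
2*x^4 + 4*x^2*y^2 + 2*y^4 - 3*x^2 - 3*y^2 + 2*z^2 + 1

(a) The degree is 4 — the shape is more complex than any degree-3 surface.
(b) Symmetries: the surface is invariant under rotation about z: p = q(x² + y², z).
(c) From the visible intercepts: no z-intercept at any integer in the box; among the integer gridlines, it crosses the y-axis at y ∈ {-1, 1}; a circular section at z = 0 has radius between 0 and 1.
(d) Solving for integer coefficients yields p as stated. Check: (-1, 0, 0) on the x-axis lies on the surface, and p(-1, 0, 0) = 0. ✓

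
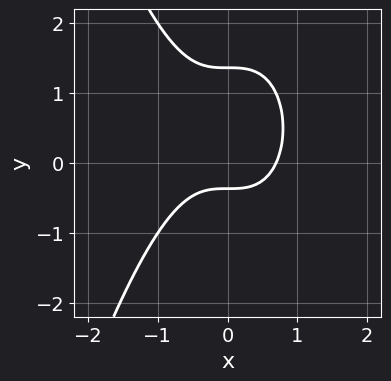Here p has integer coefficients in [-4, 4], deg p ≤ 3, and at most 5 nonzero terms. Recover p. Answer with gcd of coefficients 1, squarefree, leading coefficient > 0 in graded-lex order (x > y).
3*x^3 + 2*y^2 - 2*y - 1

(a) deg p = 3. No degree-2 curve has this shape.
(b) The integer polynomial consistent with all of this is the stated p.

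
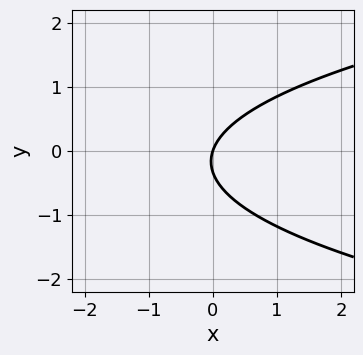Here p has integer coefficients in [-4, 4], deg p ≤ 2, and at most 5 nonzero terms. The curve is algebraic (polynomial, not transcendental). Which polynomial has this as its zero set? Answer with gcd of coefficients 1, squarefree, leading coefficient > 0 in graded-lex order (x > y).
(a) Degree: the shape is more complex than any degree-1 curve, so deg p = 2.
(b) From the axis intercepts and sections: one x-axis crossing is at x = 0; it meets the y-axis at y = 0 (among the integer gridlines).
(c) Together with the visible shape, these determine p as stated.

3*y^2 - 3*x + y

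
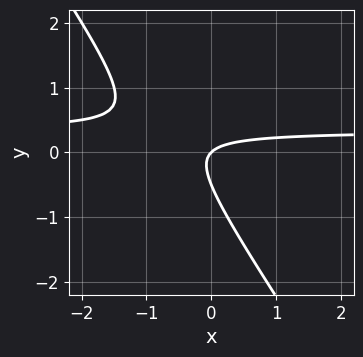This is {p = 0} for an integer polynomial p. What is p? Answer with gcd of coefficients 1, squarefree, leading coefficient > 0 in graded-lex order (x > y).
First, deg p = 2.
Then, reading off the gridlines: it crosses the x-axis at the gridline x = 0; it crosses the y-axis at the gridline y = 0.
Finally, these observations pin down the coefficients.

3*x*y + 2*y^2 - x + y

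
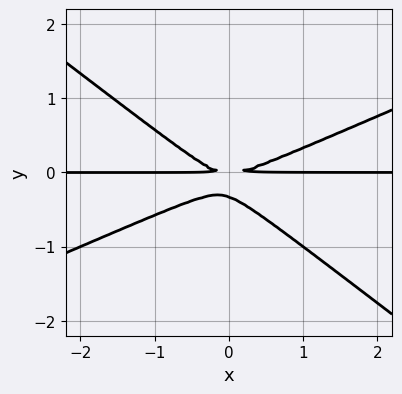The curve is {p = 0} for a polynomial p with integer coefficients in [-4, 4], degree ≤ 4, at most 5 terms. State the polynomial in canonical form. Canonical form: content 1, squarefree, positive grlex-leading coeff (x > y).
x^2*y - x*y^2 - 3*y^3 - y^2

deg p = 3. No degree-2 curve has this shape.
Reading off the gridlines: the visible x-axis segment lies entirely on the curve.
Assembling these constraints gives the stated polynomial.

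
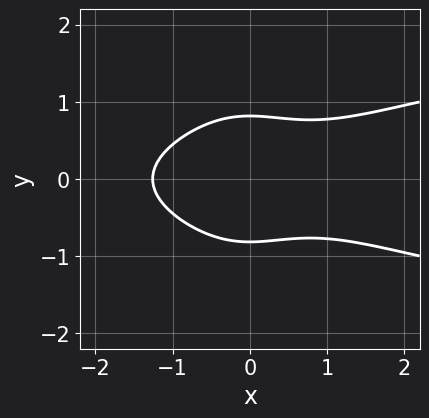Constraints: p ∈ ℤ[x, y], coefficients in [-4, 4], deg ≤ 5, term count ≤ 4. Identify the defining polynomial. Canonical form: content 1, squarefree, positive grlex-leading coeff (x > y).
2*x^2*y^2 - x^3 + 3*y^2 - 2

First, deg p = 4.
Next, symmetries: the y ↦ −y reflection is a symmetry, so y appears only in even powers.
Finally, together with the visible shape, these determine p as stated.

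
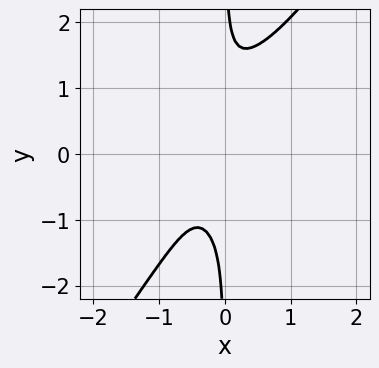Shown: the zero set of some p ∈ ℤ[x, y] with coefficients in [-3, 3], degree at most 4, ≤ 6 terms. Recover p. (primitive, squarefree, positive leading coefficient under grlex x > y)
3*x^2*y^2 - 2*x*y^3 + 2*x^2 + 2*x + 1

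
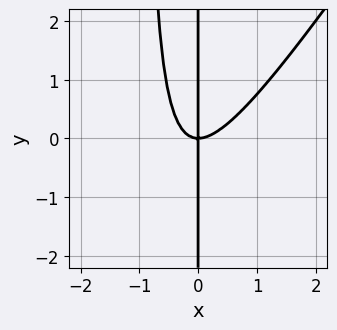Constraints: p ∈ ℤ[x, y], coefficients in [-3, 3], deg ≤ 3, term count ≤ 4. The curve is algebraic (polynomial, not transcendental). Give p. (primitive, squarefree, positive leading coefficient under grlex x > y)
3*x^3 - 2*x^2*y - 2*x*y

1. deg p = 3. A generic line meets the curve in up to 3 points.
2. Observable constraints: every point of the y-axis in the box is on the curve; one x-axis crossing is at x = 0.
3. These observations pin down the coefficients.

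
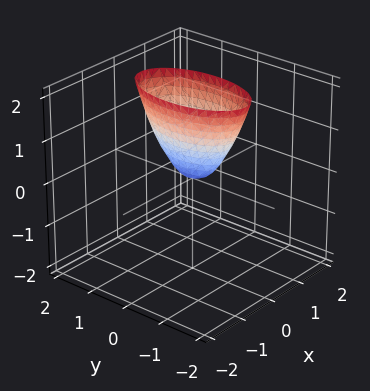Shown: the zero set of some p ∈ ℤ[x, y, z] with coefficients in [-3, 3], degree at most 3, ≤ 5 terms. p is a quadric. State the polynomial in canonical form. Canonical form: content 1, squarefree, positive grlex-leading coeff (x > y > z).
First, degree: a single bowl opening along one axis; a quadric, so deg p = 2.
Next, symmetries: it's symmetric under x → −x, forcing even powers of x; the y ↦ −y reflection is a symmetry, so y appears only in even powers.
Next, checking where it meets the axes: it crosses the x-axis at the gridline x = 0; it meets the y-axis at y = 0 (among the integer gridlines).
Finally, these observations pin down the coefficients.

3*x^2 + y^2 - z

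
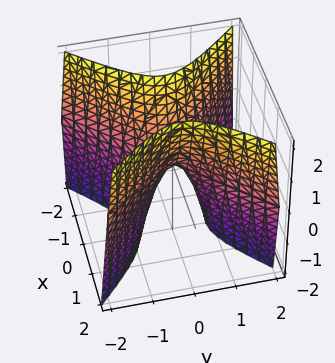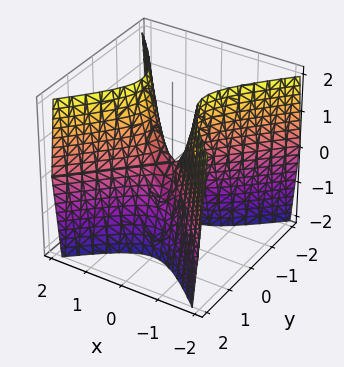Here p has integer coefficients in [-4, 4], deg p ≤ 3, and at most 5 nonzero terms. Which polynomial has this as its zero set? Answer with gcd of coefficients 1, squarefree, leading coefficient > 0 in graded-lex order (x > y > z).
1. deg p = 2. A saddle surface; a quadric.
2. Symmetries: mirror symmetry x ↦ −x ⇒ only even powers of x; the y ↦ −y reflection is a symmetry, so y appears only in even powers.
3. Reading off the gridlines: it crosses the y-axis at the gridline y = 0; it meets the z-axis at z = 0 (among the integer gridlines); one x-axis crossing is at x = 0.
4. Fitting integer coefficients to these (and the overall shape) gives p.

3*x^2 - 3*y^2 - z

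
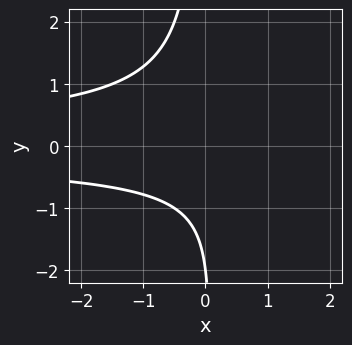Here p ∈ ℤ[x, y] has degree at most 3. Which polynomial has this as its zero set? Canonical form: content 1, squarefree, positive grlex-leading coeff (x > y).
2*x*y^2 + y + 2

First, the degree is 3 — no degree-2 curve has this shape.
Next, checking where it meets the axes: no x-intercept at any integer in the box; it meets the y-axis at y = -2 (among the integer gridlines).
Finally, matching integer coefficients to the picture gives p.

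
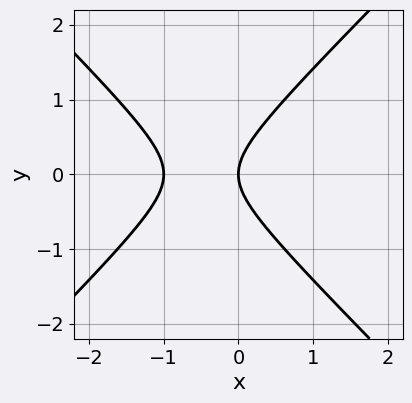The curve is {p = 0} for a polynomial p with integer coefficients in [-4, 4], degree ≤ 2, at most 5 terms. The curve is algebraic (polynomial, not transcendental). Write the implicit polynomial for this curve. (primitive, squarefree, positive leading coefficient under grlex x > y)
(a) The degree is 2 — no degree-1 curve has this shape.
(b) Symmetries: mirror symmetry y ↦ −y ⇒ only even powers of y.
(c) From the visible intercepts: one y-axis crossing is at y = 0; the x-axis gridline crossings are at x ∈ {-1, 0}.
(d) Assembling these constraints gives the stated polynomial.

x^2 - y^2 + x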